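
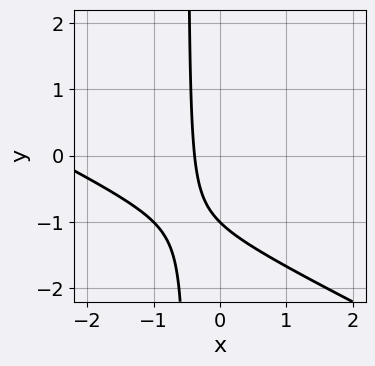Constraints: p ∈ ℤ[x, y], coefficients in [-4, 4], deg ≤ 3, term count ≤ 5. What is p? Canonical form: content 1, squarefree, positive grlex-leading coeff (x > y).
x^2 + 2*x*y + 3*x + y + 1

deg p = 2. No degree-1 curve has this shape.
From the visible intercepts: one y-axis crossing is at y = -1.
Together with the visible shape, these determine p as stated.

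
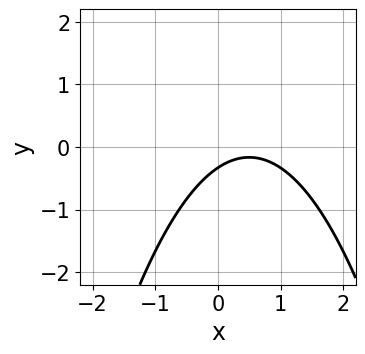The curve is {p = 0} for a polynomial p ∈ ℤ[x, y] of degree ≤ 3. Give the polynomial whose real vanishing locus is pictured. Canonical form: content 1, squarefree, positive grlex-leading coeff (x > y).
(a) The degree is 2 — a generic line meets the curve in up to 2 points.
(b) From the axis intercepts and sections: it misses every integer gridline on the x-axis.
(c) Assembling these constraints gives the stated polynomial.

2*x^2 - 2*x + 3*y + 1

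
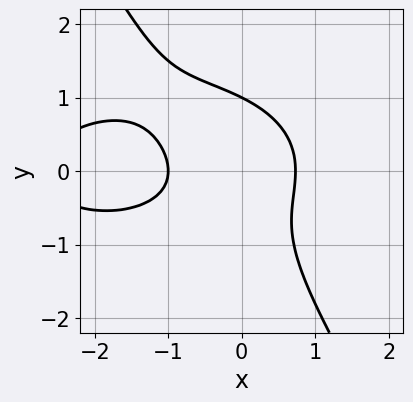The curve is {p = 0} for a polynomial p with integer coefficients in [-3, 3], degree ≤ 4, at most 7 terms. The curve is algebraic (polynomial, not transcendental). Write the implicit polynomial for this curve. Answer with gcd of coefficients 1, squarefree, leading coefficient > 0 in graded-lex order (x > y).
x^3 + 3*x*y^2 + 2*y^3 + 3*x^2 - 2

1. deg p = 3. A generic line meets the curve in up to 3 points.
2. Against the integer gridlines: one y-axis crossing is at y = 1; one x-axis crossing is at x = -1.
3. These observations pin down the coefficients.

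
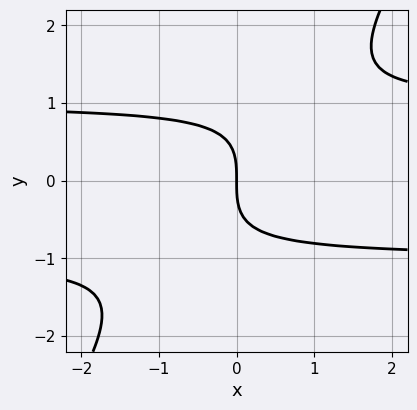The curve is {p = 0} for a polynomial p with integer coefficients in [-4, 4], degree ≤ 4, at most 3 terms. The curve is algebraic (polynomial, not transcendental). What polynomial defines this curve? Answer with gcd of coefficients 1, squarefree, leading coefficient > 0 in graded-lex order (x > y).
3*x*y^2 - 2*y^3 - 3*x

(a) The degree is 3 — no degree-2 curve has this shape.
(b) Observable constraints: one x-axis crossing is at x = 0; it meets the y-axis at y = 0 (among the integer gridlines).
(c) Fitting integer coefficients to these (and the overall shape) gives p.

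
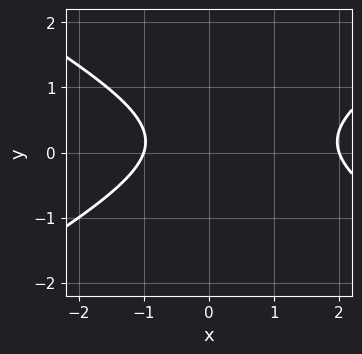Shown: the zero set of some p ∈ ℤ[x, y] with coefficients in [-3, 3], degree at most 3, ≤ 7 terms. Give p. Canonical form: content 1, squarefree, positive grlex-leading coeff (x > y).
x^2 - 3*y^2 - x + y - 2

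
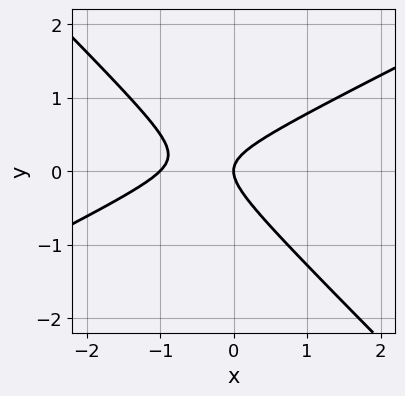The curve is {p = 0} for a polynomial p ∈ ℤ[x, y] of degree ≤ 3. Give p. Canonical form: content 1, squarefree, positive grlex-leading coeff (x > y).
x^2 - x*y - 2*y^2 + x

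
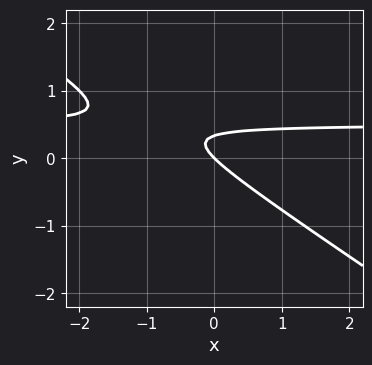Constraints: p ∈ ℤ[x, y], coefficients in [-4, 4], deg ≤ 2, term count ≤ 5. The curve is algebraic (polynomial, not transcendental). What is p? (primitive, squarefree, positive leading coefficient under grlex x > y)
deg p = 2.
Against the integer gridlines: it meets the y-axis at y = 0 (among the integer gridlines); one x-axis crossing is at x = 0.
Solving for integer coefficients yields p as stated.

2*x*y + 3*y^2 - x - y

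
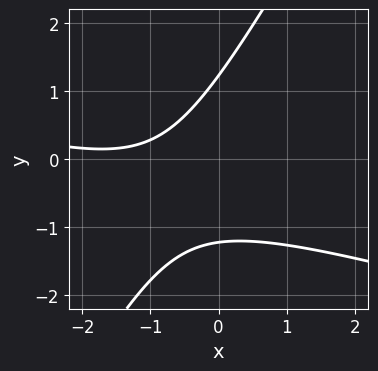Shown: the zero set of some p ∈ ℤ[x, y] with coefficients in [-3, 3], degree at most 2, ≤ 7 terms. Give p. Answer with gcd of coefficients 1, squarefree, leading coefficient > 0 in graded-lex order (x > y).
Degree: no degree-1 curve has this shape, so deg p = 2.
From the axis intercepts and sections: no x-intercept at any integer in the box.
Putting this together gives p.

x^2 + 3*x*y - 2*y^2 + 3*x + 3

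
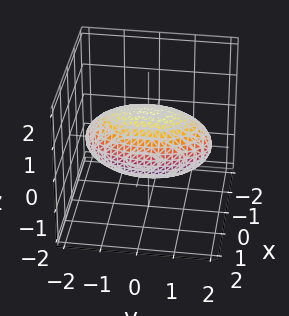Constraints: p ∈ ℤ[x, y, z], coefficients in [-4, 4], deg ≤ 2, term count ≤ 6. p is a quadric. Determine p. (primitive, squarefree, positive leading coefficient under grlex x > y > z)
3*x^2 + y^2 + 3*z^2 - 3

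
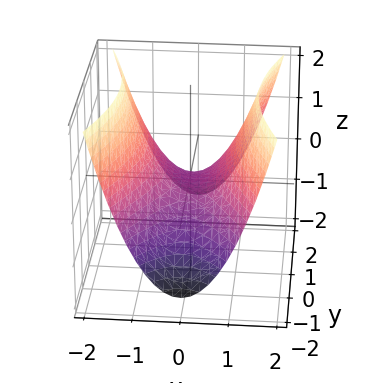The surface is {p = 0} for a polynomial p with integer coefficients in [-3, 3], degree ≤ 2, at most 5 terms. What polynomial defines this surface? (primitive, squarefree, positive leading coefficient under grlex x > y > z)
Degree: a hyperbolic paraboloid; a quadric, so deg p = 2.
Symmetries: the y ↦ −y reflection is a symmetry, so y appears only in even powers; mirror symmetry x ↦ −x ⇒ only even powers of x.
From the visible intercepts: it meets the x-axis at x = 0 (among the integer gridlines); it crosses the y-axis at the gridline y = 0; one z-axis crossing is at z = 0.
These observations pin down the coefficients.

3*x^2 - y^2 - 3*z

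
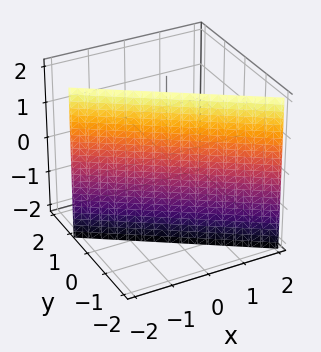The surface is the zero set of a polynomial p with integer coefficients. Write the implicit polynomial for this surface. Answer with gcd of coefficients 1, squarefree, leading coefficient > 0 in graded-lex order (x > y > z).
(a) deg p = 1.
(b) Against the integer gridlines: it misses every integer gridline on the z-axis; one x-axis crossing is at x = -1.
(c) These observations pin down the coefficients.

2*x + 3*y + 2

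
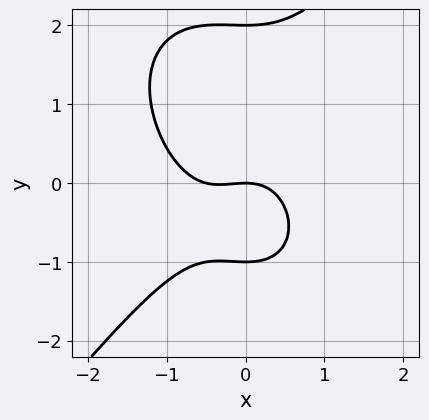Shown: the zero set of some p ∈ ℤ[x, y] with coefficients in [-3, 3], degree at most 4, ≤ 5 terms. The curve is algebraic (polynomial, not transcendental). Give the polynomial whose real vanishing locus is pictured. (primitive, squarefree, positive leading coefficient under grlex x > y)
2*x^3 - y^3 + x^2 + y^2 + 2*y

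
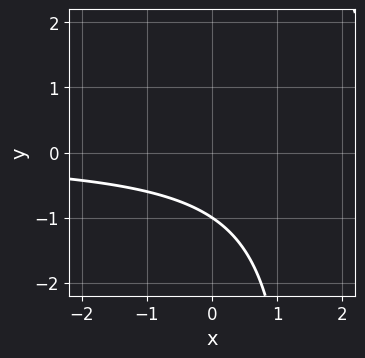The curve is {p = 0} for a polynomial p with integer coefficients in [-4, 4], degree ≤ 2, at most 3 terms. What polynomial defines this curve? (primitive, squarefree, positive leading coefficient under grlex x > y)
2*x*y - 3*y - 3

The degree is 2 — the shape is more complex than any degree-1 curve.
From the visible intercepts: it meets the y-axis at y = -1 (among the integer gridlines); the curve avoids every integer x-axis point in the box.
Solving for integer coefficients yields p as stated.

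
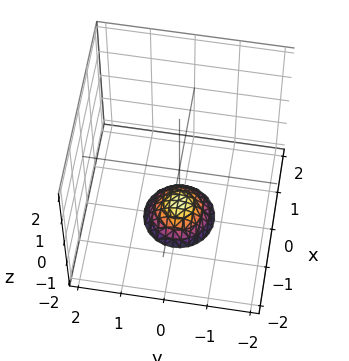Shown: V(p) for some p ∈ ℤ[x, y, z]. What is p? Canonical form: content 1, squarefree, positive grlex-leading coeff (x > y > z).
Degree: a generic line meets the surface in up to 2 points, so deg p = 2.
Symmetries: rotational symmetry about the z-axis ⇒ p depends on x, y only through x² + y².
Against the integer gridlines: it misses every integer gridline on the y-axis; no x-intercept at any integer in the box; a circular section at z = -2 has radius between 0 and 1.
Together with the visible shape, these determine p as stated.

2*x^2 + 2*y^2 + 2*z + 3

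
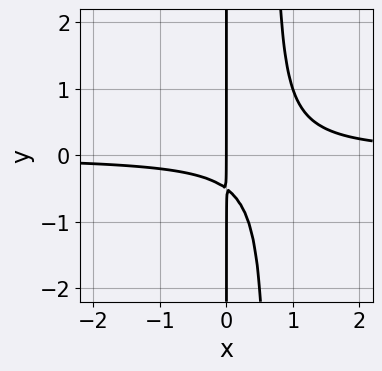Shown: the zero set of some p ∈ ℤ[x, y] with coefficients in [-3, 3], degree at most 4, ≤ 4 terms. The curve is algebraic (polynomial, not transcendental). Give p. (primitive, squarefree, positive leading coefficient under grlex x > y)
3*x^2*y - 2*x*y - x

(a) The degree is 3 — the shape is more complex than any degree-2 curve.
(b) Observable constraints: it meets the x-axis at x = 0 (among the integer gridlines); every point of the y-axis in the box is on the curve.
(c) These observations pin down the coefficients.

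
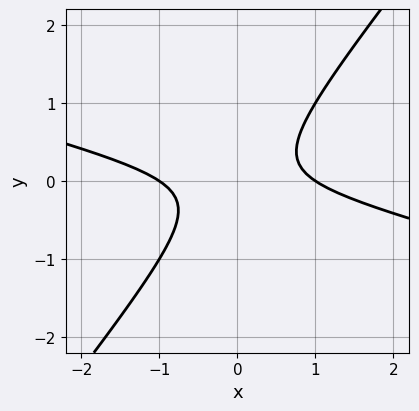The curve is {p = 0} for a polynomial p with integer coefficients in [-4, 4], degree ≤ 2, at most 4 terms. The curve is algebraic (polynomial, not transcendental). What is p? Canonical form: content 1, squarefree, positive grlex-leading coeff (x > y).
x^2 + 3*x*y - 3*y^2 - 1

1. Degree: no degree-1 curve has this shape, so deg p = 2.
2. Against the integer gridlines: the x-axis gridline crossings are at x ∈ {-1, 1}; no y-intercept at any integer in the box.
3. Solving for integer coefficients yields p as stated.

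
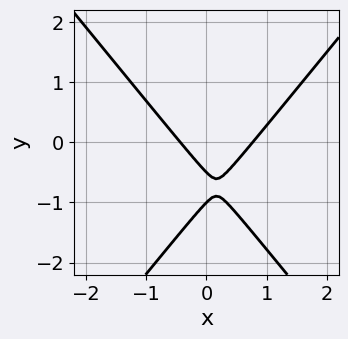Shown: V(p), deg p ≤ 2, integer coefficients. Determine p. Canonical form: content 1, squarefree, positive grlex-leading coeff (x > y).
3*x^2 - 2*y^2 - x - 3*y - 1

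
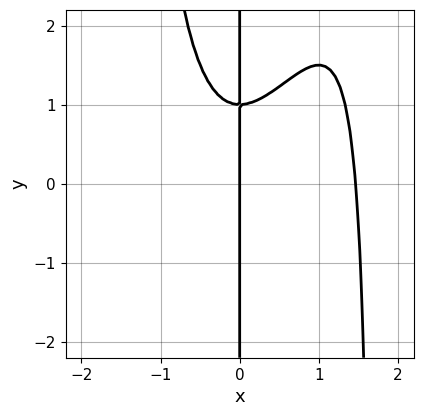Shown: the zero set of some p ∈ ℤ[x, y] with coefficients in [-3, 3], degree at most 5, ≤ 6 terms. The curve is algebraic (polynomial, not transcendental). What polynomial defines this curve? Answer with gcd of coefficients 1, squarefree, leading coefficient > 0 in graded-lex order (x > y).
3*x^4 - x^3*y - 3*x^3 + 3*x*y - 3*x

The degree is 4 — no degree-3 curve has this shape.
Reading off the gridlines: it meets the x-axis at x = 0 (among the integer gridlines); the visible y-axis segment lies entirely on the curve.
Solving for integer coefficients yields p as stated.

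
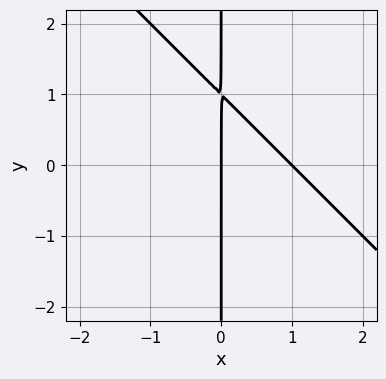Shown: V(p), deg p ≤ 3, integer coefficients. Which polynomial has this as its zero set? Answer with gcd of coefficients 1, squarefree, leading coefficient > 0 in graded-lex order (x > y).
1. deg p = 2. The shape is more complex than any degree-1 curve.
2. Against the integer gridlines: the visible y-axis segment lies entirely on the curve; the x-axis gridline crossings are at x ∈ {0, 1}.
3. Assembling these constraints gives the stated polynomial.

x^2 + x*y - x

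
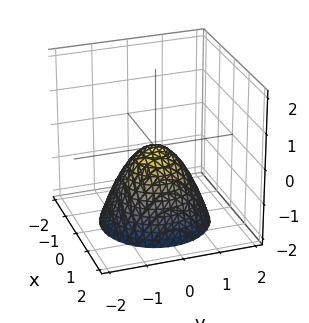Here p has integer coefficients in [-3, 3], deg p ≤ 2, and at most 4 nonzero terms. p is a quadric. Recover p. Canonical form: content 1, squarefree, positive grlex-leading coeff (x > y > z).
x^2 + y^2 + z

First, deg p = 2.
Then, symmetries: the z-axis is an axis of rotation, so x and y enter only as x² + y².
Next, against the integer gridlines: a circular section at z = -2 has radius between 1 and 2; it meets the z-axis at z = 0 (among the integer gridlines); it meets the x-axis at x = 0 (among the integer gridlines).
Finally, fitting integer coefficients to these (and the overall shape) gives p.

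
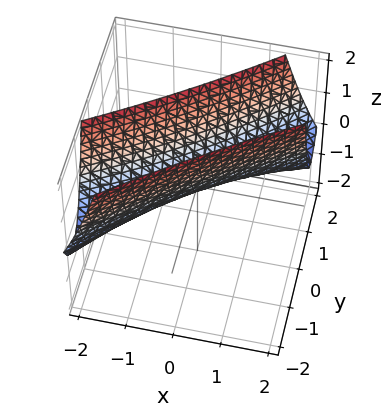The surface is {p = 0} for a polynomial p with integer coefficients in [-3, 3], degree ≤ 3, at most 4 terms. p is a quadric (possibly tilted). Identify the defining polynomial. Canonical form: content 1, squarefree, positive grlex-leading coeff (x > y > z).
x^2 - 3*x*y + 2*y^2 - z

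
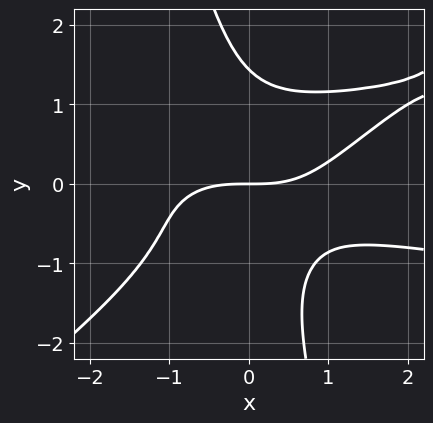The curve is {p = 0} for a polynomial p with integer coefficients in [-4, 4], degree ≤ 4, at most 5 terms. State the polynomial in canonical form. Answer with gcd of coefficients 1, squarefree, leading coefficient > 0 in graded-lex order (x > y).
3*x^2*y^2 - 3*x*y^3 - y^4 - x^3 + 3*y

(a) deg p = 4. The shape is more complex than any degree-3 curve.
(b) From the visible intercepts: one y-axis crossing is at y = 0; one x-axis crossing is at x = 0.
(c) The integer polynomial consistent with all of this is the stated p.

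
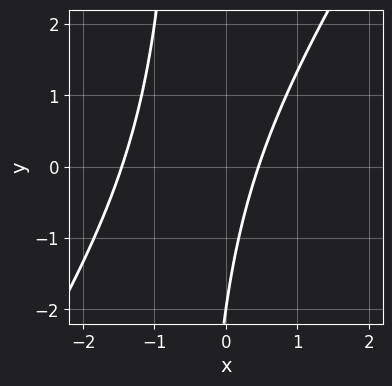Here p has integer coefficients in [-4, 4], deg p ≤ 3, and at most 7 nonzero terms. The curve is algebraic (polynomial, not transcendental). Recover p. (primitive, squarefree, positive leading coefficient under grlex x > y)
3*x^2 - 2*x*y + 3*x - y - 2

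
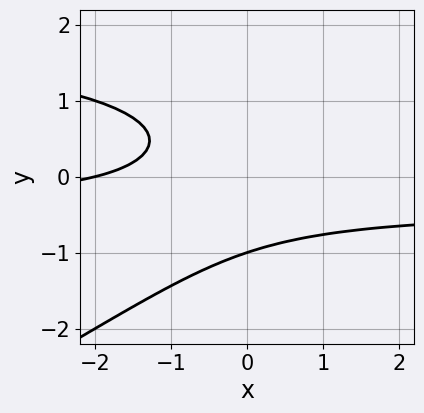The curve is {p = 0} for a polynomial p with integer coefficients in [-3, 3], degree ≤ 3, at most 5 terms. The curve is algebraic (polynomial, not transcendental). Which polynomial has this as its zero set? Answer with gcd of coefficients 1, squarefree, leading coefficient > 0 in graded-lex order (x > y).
The degree is 3 — no degree-2 curve has this shape.
Observable constraints: it meets the y-axis at y = -1 (among the integer gridlines); one x-axis crossing is at x = -2.
Fitting integer coefficients to these (and the overall shape) gives p.

x*y^2 - 2*y^3 - 2*x*y - x - 2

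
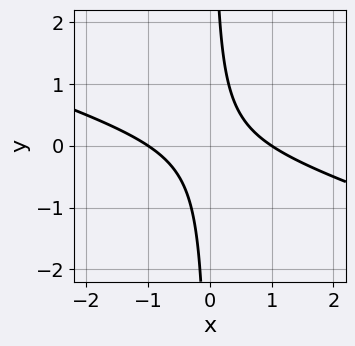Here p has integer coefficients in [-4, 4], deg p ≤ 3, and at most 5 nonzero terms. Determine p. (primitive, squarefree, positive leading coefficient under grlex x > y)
First, deg p = 2. The shape is more complex than any degree-1 curve.
Then, from the axis intercepts and sections: the x-axis gridline crossings are at x ∈ {-1, 1}; no y-intercept at any integer in the box.
Finally, solving for integer coefficients yields p as stated.

x^2 + 3*x*y - 1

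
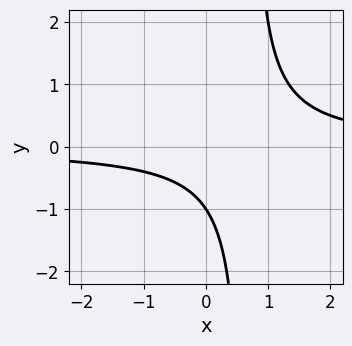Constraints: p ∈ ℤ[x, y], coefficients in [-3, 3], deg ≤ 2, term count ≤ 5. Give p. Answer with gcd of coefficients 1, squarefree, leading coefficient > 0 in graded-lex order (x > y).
Degree: a generic line meets the curve in up to 2 points, so deg p = 2.
Checking where it meets the axes: the curve avoids every integer x-axis point in the box; it meets the y-axis at y = -1 (among the integer gridlines).
Together with the visible shape, these determine p as stated.

3*x*y - 2*y - 2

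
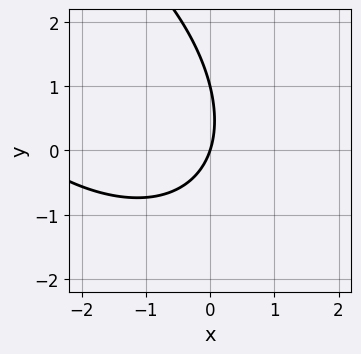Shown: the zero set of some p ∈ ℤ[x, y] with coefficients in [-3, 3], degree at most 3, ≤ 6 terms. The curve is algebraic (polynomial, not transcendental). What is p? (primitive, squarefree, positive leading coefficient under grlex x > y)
x^2 + x*y + y^2 + 3*x - y

1. The degree is 2 — the shape is more complex than any degree-1 curve.
2. From the visible intercepts: one x-axis crossing is at x = 0; the y-axis gridline crossings are at y ∈ {0, 1}.
3. These observations pin down the coefficients.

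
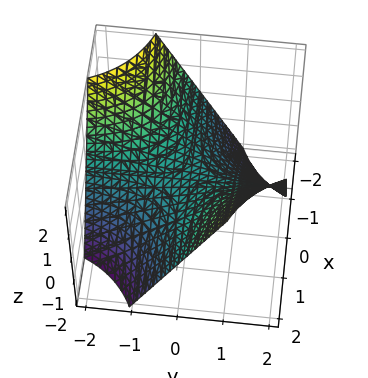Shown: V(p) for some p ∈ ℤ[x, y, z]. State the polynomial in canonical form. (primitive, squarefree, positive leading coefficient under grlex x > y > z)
x*y - z

(a) The degree is 2 — a saddle surface; a quadric.
(b) Reading off the gridlines: it meets the z-axis at z = 0 (among the integer gridlines); every point of the y-axis in the box is on the surface.
(c) Solving for integer coefficients yields p as stated. Check: (-2, 0, 0) on the x-axis lies on the surface, and p(-2, 0, 0) = 0. ✓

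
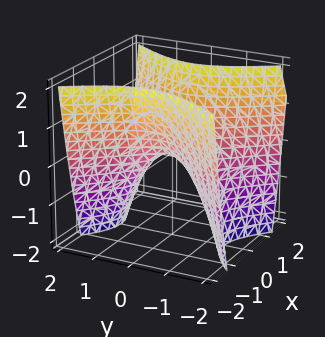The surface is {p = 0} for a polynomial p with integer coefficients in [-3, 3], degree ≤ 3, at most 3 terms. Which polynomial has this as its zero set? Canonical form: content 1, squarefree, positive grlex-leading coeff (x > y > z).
1. deg p = 2. A saddle surface; a quadric.
2. Symmetries: the y ↦ −y reflection is a symmetry, so y appears only in even powers; it's symmetric under x → −x, forcing even powers of x.
3. From the visible intercepts: one x-axis crossing is at x = 0; it crosses the z-axis at the gridline z = 0; one y-axis crossing is at y = 0.
4. Assembling these constraints gives the stated polynomial.

3*x^2 - 2*y^2 - 2*z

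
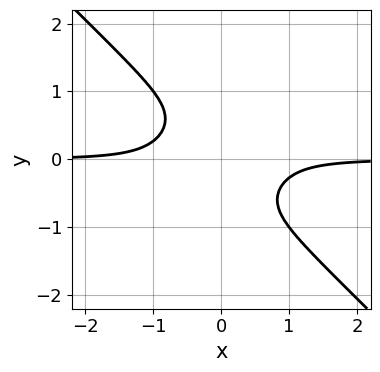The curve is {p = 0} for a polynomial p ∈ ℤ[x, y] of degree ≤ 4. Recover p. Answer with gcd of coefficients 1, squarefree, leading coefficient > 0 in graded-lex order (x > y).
3*x^3*y + x^2*y^2 + 2*y^4 + x*y + 1

The degree is 4 — no degree-3 curve has this shape.
Observable constraints: the curve avoids every integer x-axis point in the box; the curve avoids every integer y-axis point in the box.
The integer polynomial consistent with all of this is the stated p.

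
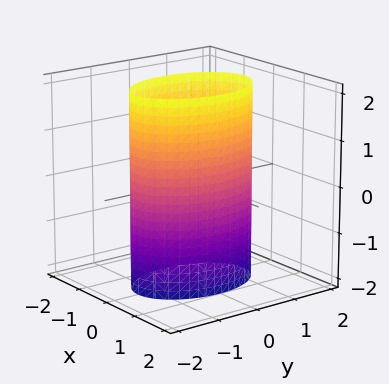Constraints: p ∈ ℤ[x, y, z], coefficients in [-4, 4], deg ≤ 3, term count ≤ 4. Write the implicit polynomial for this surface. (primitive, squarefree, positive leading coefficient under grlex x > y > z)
2*x^2 + y^2 - 2

First, deg p = 2. A cylinder; a quadric.
Then, symmetries: the z ↦ −z reflection is a symmetry, so z appears only in even powers; mirror symmetry y ↦ −y ⇒ only even powers of y; the x ↦ −x reflection is a symmetry, so x appears only in even powers.
Next, reading off the gridlines: the x-axis gridline crossings are at x ∈ {-1, 1}; it misses every integer gridline on the z-axis.
Finally, together with the visible shape, these determine p as stated.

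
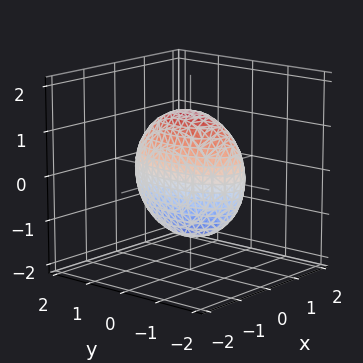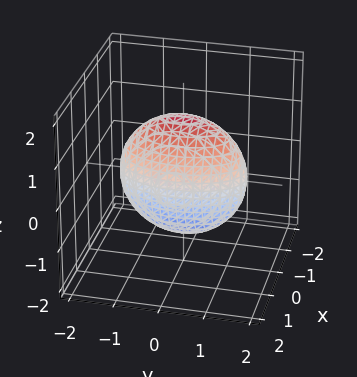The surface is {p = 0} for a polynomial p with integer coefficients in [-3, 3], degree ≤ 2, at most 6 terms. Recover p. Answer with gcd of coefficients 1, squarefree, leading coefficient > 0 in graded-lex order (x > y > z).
3*x^2 + y^2 + z^2 - 2

1. The degree is 2 — bounded and convex; a quadric.
2. Symmetries: mirror symmetry z ↦ −z ⇒ only even powers of z; the y ↦ −y reflection is a symmetry, so y appears only in even powers; mirror symmetry x ↦ −x ⇒ only even powers of x.
3. These observations pin down the coefficients.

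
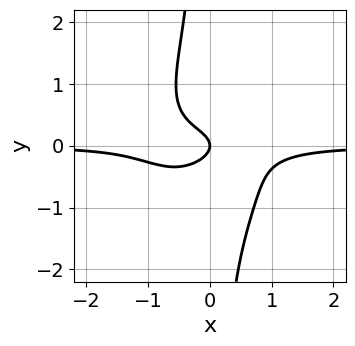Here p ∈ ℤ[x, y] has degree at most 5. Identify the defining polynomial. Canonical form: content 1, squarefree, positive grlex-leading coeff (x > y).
(a) deg p = 4. A generic line meets the curve in up to 4 points.
(b) Observable constraints: it crosses the x-axis at the gridline x = 0; one y-axis crossing is at y = 0.
(c) Assembling these constraints gives the stated polynomial.

3*x^3*y - x^2*y^2 + 3*x*y^3 + 3*y^2 + x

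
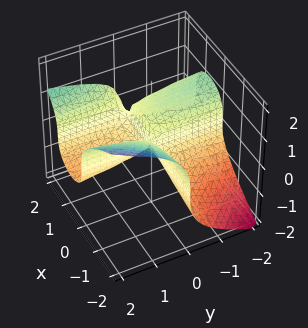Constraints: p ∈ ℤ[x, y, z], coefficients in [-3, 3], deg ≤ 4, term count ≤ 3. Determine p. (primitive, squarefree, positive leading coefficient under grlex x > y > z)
First, the degree is 3 — no degree-2 surface has this shape.
Next, against the integer gridlines: the visible y-axis segment lies entirely on the surface; the visible x-axis segment lies entirely on the surface.
Finally, the integer polynomial consistent with all of this is the stated p.

2*x^2*y - 3*z^3 - 3*x*y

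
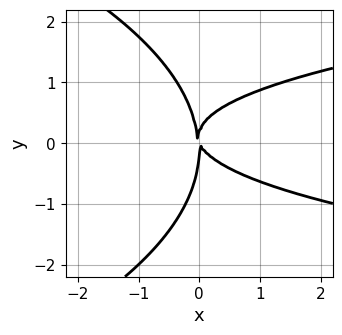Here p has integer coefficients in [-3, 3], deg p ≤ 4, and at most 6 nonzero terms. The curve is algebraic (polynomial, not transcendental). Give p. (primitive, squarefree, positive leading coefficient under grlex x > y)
y^4 + 3*x*y^2 - 2*x^2 - x*y

deg p = 4.
Observable constraints: it meets the y-axis at y = 0 (among the integer gridlines); it crosses the x-axis at the gridline x = 0.
Together with the visible shape, these determine p as stated.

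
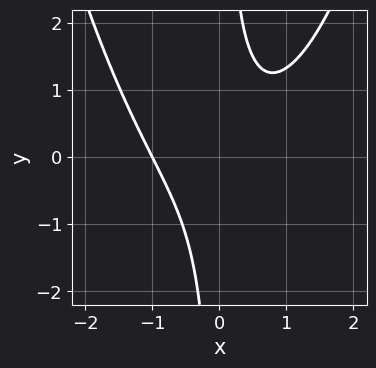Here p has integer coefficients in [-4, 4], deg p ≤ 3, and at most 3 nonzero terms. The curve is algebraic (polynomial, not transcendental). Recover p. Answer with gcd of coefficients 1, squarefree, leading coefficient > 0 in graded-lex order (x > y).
Degree: the shape is more complex than any degree-2 curve, so deg p = 3.
Against the integer gridlines: it misses every integer gridline on the y-axis; one x-axis crossing is at x = -1.
The integer polynomial consistent with all of this is the stated p.

2*x^3 - 3*x*y + 2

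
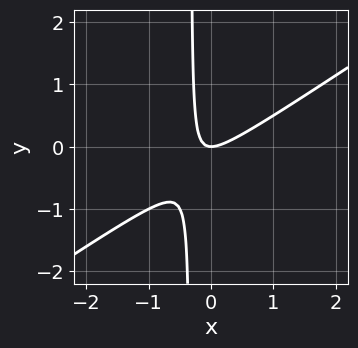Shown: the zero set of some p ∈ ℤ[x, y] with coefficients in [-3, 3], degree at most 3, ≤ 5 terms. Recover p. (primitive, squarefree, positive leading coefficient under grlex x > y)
1. Degree: the shape is more complex than any degree-1 curve, so deg p = 2.
2. Observable constraints: it crosses the y-axis at the gridline y = 0; it meets the x-axis at x = 0 (among the integer gridlines).
3. Assembling these constraints gives the stated polynomial.

2*x^2 - 3*x*y - y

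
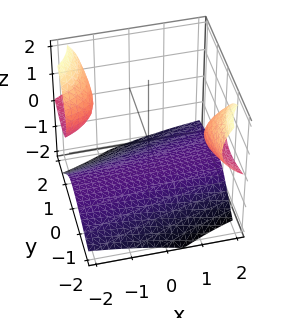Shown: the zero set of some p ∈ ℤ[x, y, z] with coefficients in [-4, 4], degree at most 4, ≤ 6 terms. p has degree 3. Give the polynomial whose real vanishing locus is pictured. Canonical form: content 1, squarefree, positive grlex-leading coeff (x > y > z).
3*x*y*z + 2*z^3 + 3*x*y + 3*y^2 + 3

1. The picture has 3 separate pieces. They look like related sheets of one shape, so recover p as a whole.
2. Degree: the shape is more complex than any degree-2 surface, so deg p = 3.
3. Against the integer gridlines: no y-intercept at any integer in the box; it misses every integer gridline on the x-axis.
4. Assembling these constraints gives the stated polynomial.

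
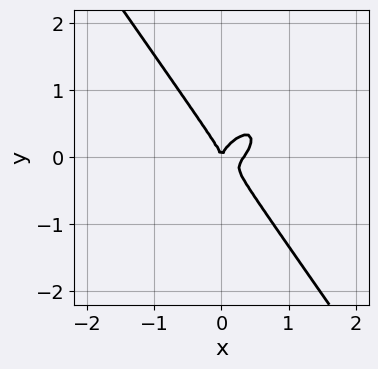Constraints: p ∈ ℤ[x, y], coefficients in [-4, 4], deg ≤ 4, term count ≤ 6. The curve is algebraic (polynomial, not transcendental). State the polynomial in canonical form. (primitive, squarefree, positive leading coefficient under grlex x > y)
1. deg p = 3. A generic line meets the curve in up to 3 points.
2. From the axis intercepts and sections: one y-axis crossing is at y = 0; it crosses the x-axis at the gridline x = 0.
3. Assembling these constraints gives the stated polynomial.

3*x^3 - 2*x^2*y + 2*y^3 - x^2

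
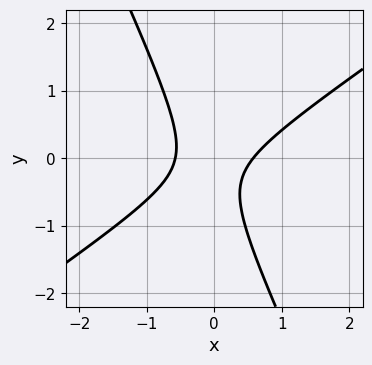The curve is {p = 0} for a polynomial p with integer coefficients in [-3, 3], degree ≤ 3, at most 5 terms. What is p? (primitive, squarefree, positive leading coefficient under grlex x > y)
3*x^2 - 3*x*y - 2*y^2 - y - 1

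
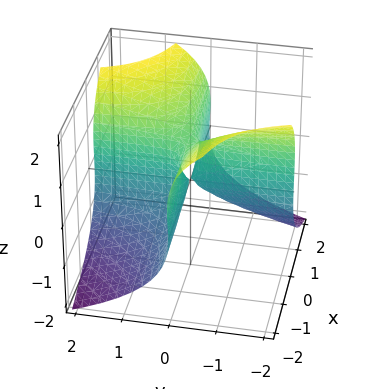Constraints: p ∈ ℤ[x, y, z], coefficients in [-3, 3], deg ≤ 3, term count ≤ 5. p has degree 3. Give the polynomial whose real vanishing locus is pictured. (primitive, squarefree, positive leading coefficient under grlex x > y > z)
z^3 - 3*x*y - z^2

First, degree: the shape is more complex than any degree-2 surface, so deg p = 3.
Next, from the axis intercepts and sections: the visible y-axis segment lies entirely on the surface; every point of the x-axis in the box is on the surface.
Finally, the integer polynomial consistent with all of this is the stated p. Check: (0, 0, 1) on the z-axis lies on the surface, and p(0, 0, 1) = 0. ✓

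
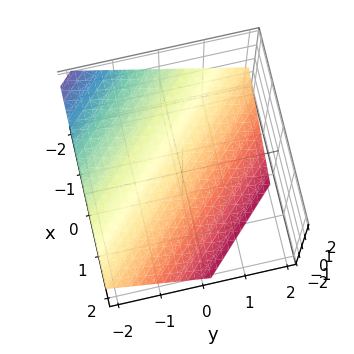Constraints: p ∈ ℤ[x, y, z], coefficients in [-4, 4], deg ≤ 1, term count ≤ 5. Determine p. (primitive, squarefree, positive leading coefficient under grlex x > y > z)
Degree: every cross-section is a straight line — this is a plane, so deg p = 1.
Observable constraints: one x-axis crossing is at x = -1; one y-axis crossing is at y = -1.
These observations pin down the coefficients.

2*x + 2*y + 3*z + 2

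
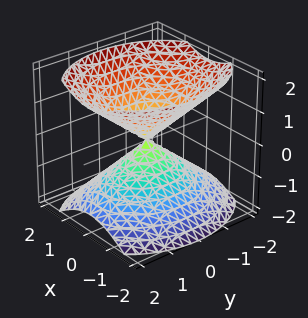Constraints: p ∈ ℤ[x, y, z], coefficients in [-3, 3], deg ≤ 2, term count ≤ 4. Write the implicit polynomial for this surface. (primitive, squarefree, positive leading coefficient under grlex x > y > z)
3*x^2 + 2*y^2 - 3*z^2

1. I count 2 distinct pieces. They look like related sheets of one shape, so recover p as a whole.
2. The degree is 2 — a double cone through the origin; a quadric.
3. Symmetries: it's symmetric under x → −x, forcing even powers of x; the z ↦ −z reflection is a symmetry, so z appears only in even powers; mirror symmetry y ↦ −y ⇒ only even powers of y.
4. From the visible intercepts: it crosses the x-axis at the gridline x = 0; one y-axis crossing is at y = 0.
5. Solving for integer coefficients yields p as stated.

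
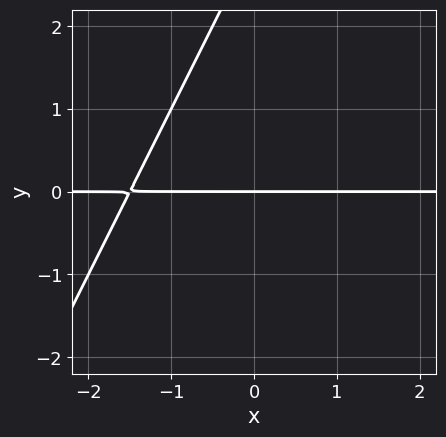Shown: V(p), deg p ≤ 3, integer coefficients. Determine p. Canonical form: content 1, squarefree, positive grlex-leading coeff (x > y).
2*x*y - y^2 + 3*y

(a) The degree is 2 — a generic line meets the curve in up to 2 points.
(b) Observable constraints: the visible x-axis segment lies entirely on the curve; one y-axis crossing is at y = 0.
(c) Assembling these constraints gives the stated polynomial.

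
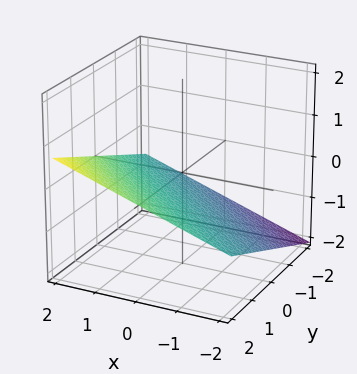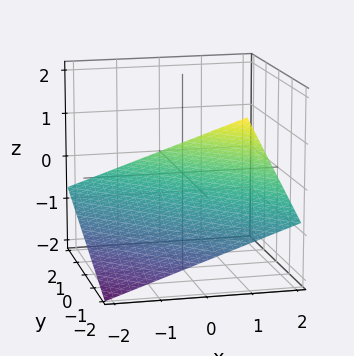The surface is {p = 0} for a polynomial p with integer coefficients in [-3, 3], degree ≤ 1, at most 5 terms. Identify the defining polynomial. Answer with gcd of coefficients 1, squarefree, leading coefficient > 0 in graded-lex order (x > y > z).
x + y - 3*z - 2

First, degree: every cross-section is a straight line — this is a plane, so deg p = 1.
Next, from the visible intercepts: one x-axis crossing is at x = 2; it meets the y-axis at y = 2 (among the integer gridlines).
Finally, together with the visible shape, these determine p as stated.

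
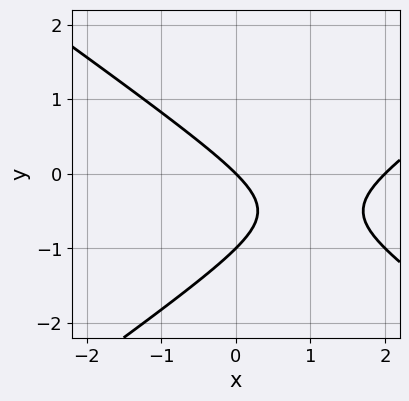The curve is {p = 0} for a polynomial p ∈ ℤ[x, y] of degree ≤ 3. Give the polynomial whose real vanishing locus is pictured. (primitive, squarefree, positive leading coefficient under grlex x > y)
x^2 - 2*y^2 - 2*x - 2*y

1. Degree: a generic line meets the curve in up to 2 points, so deg p = 2.
2. Checking where it meets the axes: among the integer gridlines, it crosses the y-axis at y ∈ {-1, 0}; among the integer gridlines, it crosses the x-axis at x ∈ {0, 2}.
3. Solving for integer coefficients yields p as stated.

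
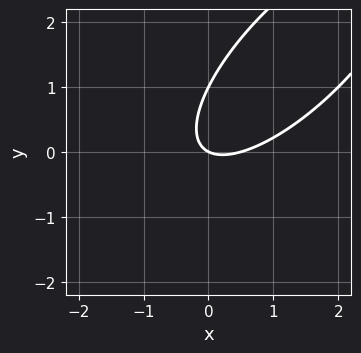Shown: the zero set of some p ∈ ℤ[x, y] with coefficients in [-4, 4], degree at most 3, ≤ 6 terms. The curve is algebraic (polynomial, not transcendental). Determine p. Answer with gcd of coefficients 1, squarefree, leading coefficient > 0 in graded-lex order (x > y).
(a) Degree: the shape is more complex than any degree-1 curve, so deg p = 2.
(b) From the visible intercepts: it crosses the x-axis at the gridline x = 0; the y-axis gridline crossings are at y ∈ {0, 1}.
(c) The integer polynomial consistent with all of this is the stated p.

2*x^2 - 3*x*y + 2*y^2 - x - 2*y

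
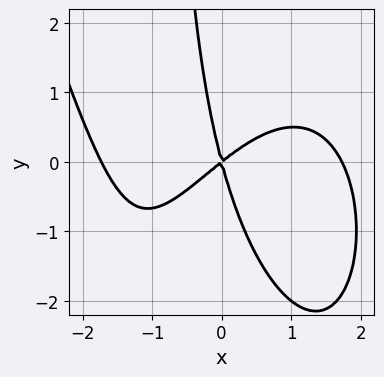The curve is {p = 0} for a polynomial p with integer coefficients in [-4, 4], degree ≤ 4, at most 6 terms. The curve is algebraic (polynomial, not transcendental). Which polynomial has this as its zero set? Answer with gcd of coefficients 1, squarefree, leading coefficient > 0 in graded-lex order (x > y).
x^4 + x*y^2 - 3*x^2 + 3*x*y + y^2

1. Degree: no degree-3 curve has this shape, so deg p = 4.
2. Checking where it meets the axes: it crosses the x-axis at the gridline x = 0; it crosses the y-axis at the gridline y = 0.
3. Together with the visible shape, these determine p as stated.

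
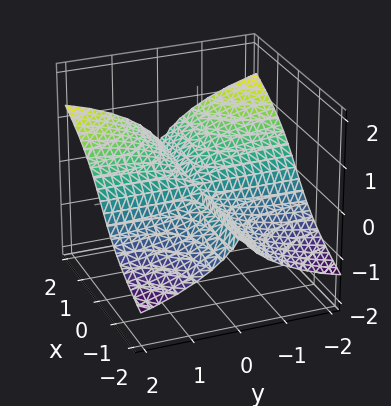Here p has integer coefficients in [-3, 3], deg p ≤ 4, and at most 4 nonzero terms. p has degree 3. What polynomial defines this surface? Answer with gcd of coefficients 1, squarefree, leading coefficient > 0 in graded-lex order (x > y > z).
(a) deg p = 3. No degree-2 surface has this shape.
(b) From the axis intercepts and sections: every point of the x-axis in the box is on the surface; every point of the y-axis in the box is on the surface; it crosses the z-axis at the gridline z = 0.
(c) Together with the visible shape, these determine p as stated.

2*x*y^2 - 2*y^2*z - 3*z^3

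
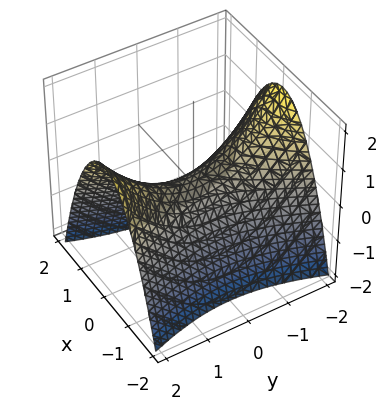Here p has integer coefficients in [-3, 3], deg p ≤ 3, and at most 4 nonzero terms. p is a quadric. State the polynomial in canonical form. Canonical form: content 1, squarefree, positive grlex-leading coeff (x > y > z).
(a) The degree is 2 — a saddle surface; a quadric.
(b) Symmetries: mirror symmetry x ↦ −x ⇒ only even powers of x; mirror symmetry y ↦ −y ⇒ only even powers of y.
(c) Checking where it meets the axes: one y-axis crossing is at y = 0; one x-axis crossing is at x = 0.
(d) These observations pin down the coefficients.

3*x^2 - y^2 + 3*z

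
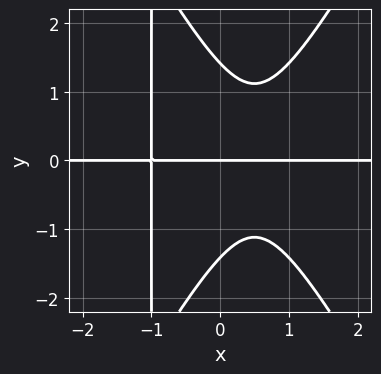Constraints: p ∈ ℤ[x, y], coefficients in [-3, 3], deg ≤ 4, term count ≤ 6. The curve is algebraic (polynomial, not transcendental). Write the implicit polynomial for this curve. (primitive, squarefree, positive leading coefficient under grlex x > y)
deg p = 4.
From the axis intercepts and sections: every point of the x-axis in the box is on the curve; it crosses the y-axis at the gridline y = 0.
Assembling these constraints gives the stated polynomial.

3*x^3*y - x*y^3 - y^3 - x*y + 2*y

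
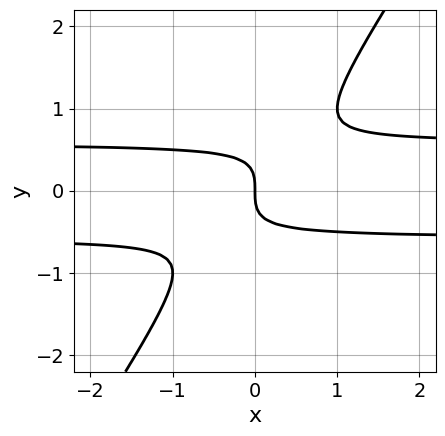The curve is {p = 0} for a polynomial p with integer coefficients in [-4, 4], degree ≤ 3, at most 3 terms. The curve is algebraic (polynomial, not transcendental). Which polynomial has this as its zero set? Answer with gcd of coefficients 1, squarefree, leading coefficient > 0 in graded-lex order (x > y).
1. Degree: the shape is more complex than any degree-2 curve, so deg p = 3.
2. Against the integer gridlines: it meets the x-axis at x = 0 (among the integer gridlines); it crosses the y-axis at the gridline y = 0.
3. Putting this together gives p.

3*x*y^2 - 2*y^3 - x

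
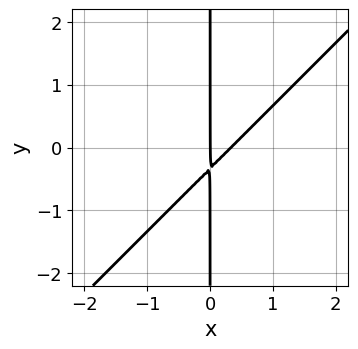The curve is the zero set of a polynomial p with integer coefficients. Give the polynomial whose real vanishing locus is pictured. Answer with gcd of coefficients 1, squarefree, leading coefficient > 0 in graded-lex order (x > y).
3*x^2 - 3*x*y - x

First, the degree is 2 — the shape is more complex than any degree-1 curve.
Then, against the integer gridlines: one x-axis crossing is at x = 0; every point of the y-axis in the box is on the curve.
Finally, putting this together gives p.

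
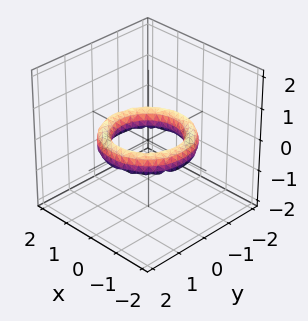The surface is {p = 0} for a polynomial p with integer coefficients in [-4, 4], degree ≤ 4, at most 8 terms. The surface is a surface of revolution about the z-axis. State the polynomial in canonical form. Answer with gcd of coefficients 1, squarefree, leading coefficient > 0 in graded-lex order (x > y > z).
x^4 + 2*x^2*y^2 + y^4 - 3*x^2 - 3*y^2 + 2*z^2 + 2

(a) Degree: a generic line meets the surface in up to 4 points, so deg p = 4.
(b) Symmetry: the z-axis is an axis of rotation, so x and y enter only as x² + y².
(c) From the axis intercepts and sections: among the integer gridlines, it crosses the x-axis at x ∈ {-1, 1}; the surface avoids every integer z-axis point in the box.
(d) The integer polynomial consistent with all of this is the stated p. Check: (0, -1, 0) on the y-axis lies on the surface, and p(0, -1, 0) = 0. ✓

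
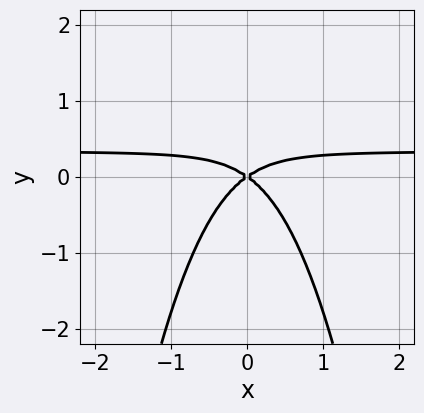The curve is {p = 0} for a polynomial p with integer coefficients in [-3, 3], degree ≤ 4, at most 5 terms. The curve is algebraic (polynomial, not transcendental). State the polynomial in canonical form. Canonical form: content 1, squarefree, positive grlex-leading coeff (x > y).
3*x^2*y - x^2 + 2*y^2

1. deg p = 3. No degree-2 curve has this shape.
2. Symmetries: it's symmetric under x → −x, forcing even powers of x.
3. Reading off the gridlines: it crosses the y-axis at the gridline y = 0; it meets the x-axis at x = 0 (among the integer gridlines).
4. Together with the visible shape, these determine p as stated.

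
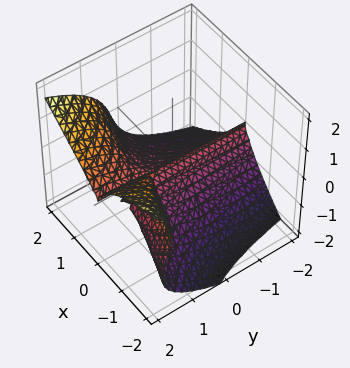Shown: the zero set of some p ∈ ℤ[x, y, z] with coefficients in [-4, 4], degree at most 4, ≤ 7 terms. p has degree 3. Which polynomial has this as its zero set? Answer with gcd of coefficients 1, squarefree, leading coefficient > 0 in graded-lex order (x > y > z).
x^3 + 3*x^2*y - 3*z^3 - 3*x^2 - 2*x*z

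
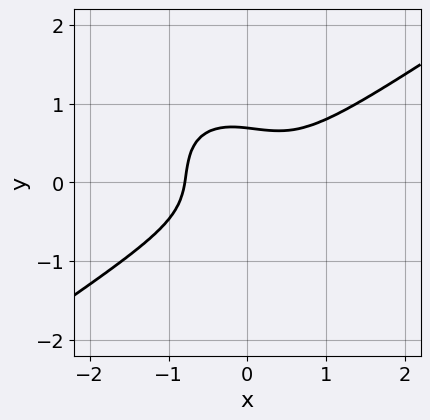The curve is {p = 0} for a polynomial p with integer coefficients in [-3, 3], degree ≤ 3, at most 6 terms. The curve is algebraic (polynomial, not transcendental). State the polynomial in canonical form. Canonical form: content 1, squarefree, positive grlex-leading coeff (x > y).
2*x^3 - x^2*y - x*y^2 - 3*y^3 + 1

(a) The degree is 3 — a generic line meets the curve in up to 3 points.
(b) Matching integer coefficients to the picture gives p.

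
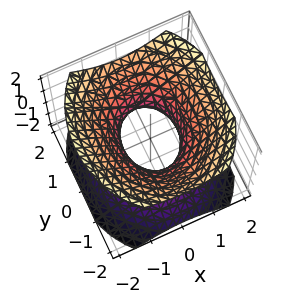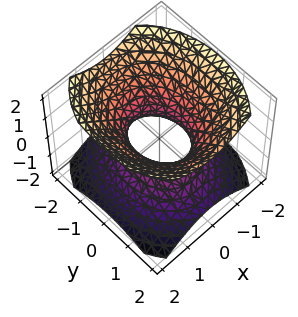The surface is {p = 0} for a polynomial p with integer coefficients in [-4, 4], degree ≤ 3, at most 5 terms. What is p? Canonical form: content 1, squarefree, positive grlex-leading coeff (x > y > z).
First, deg p = 2.
Then, symmetries: the z ↦ −z reflection is a symmetry, so z appears only in even powers; the x ↦ −x reflection is a symmetry, so x appears only in even powers; it's symmetric under y → −y, forcing even powers of y.
Then, from the axis intercepts and sections: the y-axis gridline crossings are at y ∈ {-1, 1}; the surface avoids every integer z-axis point in the box.
Finally, assembling these constraints gives the stated polynomial.

3*x^2 + 2*y^2 - 3*z^2 - 2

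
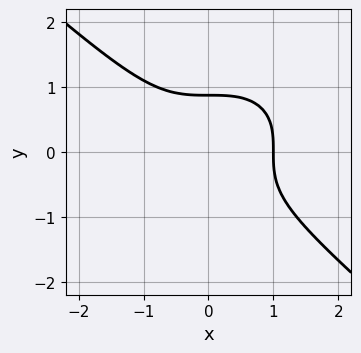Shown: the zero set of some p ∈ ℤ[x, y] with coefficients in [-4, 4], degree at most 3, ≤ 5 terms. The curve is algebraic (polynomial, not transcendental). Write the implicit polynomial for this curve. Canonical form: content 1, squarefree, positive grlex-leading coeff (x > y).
1. Degree: no degree-2 curve has this shape, so deg p = 3.
2. From the axis intercepts and sections: one x-axis crossing is at x = 1.
3. Fitting integer coefficients to these (and the overall shape) gives p.

2*x^3 + 3*y^3 - 2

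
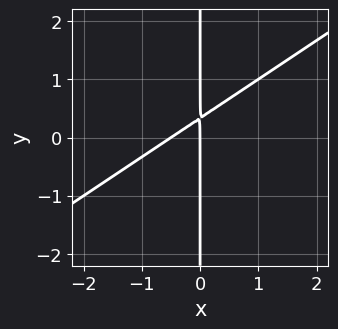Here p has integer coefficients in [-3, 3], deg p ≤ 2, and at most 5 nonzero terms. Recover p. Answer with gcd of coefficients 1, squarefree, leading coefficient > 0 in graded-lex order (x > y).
2*x^2 - 3*x*y + x

deg p = 2. No degree-1 curve has this shape.
Against the integer gridlines: every point of the y-axis in the box is on the curve; one x-axis crossing is at x = 0.
Together with the visible shape, these determine p as stated.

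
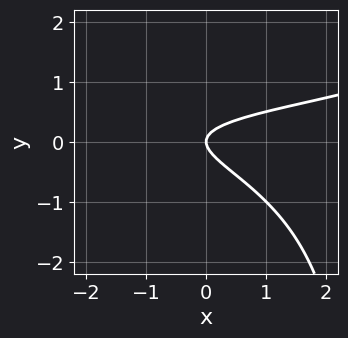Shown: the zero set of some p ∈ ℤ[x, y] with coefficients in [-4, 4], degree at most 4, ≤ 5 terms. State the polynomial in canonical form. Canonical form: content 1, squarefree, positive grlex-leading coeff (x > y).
1. deg p = 3. No degree-2 curve has this shape.
2. Observable constraints: it meets the x-axis at x = 0 (among the integer gridlines); one y-axis crossing is at y = 0.
3. Together with the visible shape, these determine p as stated.

x*y^2 - x*y - 3*y^2 + x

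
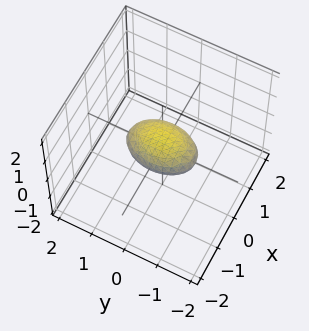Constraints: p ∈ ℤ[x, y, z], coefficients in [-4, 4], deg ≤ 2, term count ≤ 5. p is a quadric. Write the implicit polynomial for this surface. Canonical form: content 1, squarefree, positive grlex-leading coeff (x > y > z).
2*x^2 + y^2 + 3*z^2 - 1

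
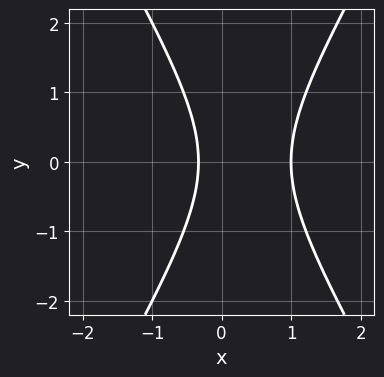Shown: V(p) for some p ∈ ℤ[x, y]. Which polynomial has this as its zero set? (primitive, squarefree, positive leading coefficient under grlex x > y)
3*x^2 - y^2 - 2*x - 1

1. The degree is 2 — a generic line meets the curve in up to 2 points.
2. Symmetries: mirror symmetry y ↦ −y ⇒ only even powers of y.
3. From the visible intercepts: it meets the x-axis at x = 1 (among the integer gridlines); the curve avoids every integer y-axis point in the box.
4. These observations pin down the coefficients.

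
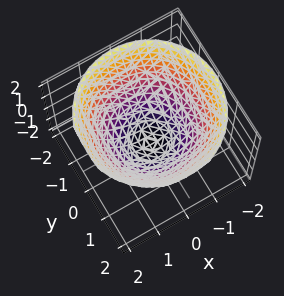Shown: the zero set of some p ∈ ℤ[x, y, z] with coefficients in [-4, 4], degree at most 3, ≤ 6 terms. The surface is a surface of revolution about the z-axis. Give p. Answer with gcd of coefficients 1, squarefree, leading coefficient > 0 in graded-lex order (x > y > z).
(a) Degree: the shape is more complex than any degree-1 surface, so deg p = 2.
(b) Symmetry: the surface is invariant under rotation about z: p = q(x² + y², z).
(c) From the visible intercepts: a circular section at z = 0 has radius between 1 and 2; it meets the z-axis at z = -1 (among the integer gridlines).
(d) Fitting integer coefficients to these (and the overall shape) gives p.

2*x^2 + 2*y^2 - 3*z - 3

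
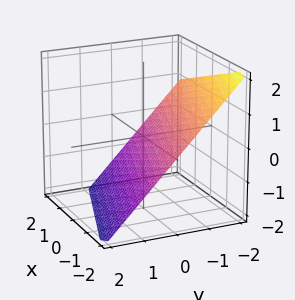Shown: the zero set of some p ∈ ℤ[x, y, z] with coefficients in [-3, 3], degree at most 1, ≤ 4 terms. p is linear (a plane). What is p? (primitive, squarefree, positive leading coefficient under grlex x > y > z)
(a) The degree is 1 — every cross-section is a straight line — this is a plane.
(b) Against the integer gridlines: it crosses the x-axis at the gridline x = -2.
(c) These observations pin down the coefficients.

x + 3*y + 3*z + 2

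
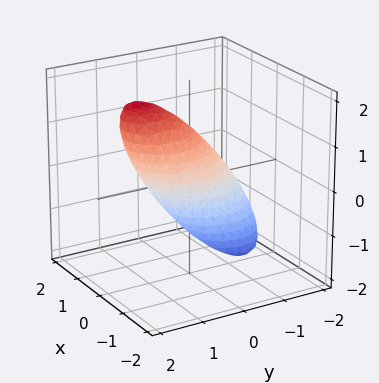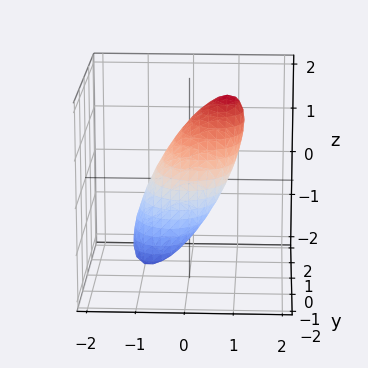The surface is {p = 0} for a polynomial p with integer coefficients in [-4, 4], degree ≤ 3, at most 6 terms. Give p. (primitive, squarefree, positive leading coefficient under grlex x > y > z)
deg p = 2. No degree-1 surface has this shape.
From the visible intercepts: the z-axis gridline crossings are at z ∈ {-1, 1}; among the integer gridlines, it crosses the y-axis at y ∈ {-1, 1}.
These observations pin down the coefficients.

3*x^2 - 3*x*z + 2*y^2 - 2*y*z + 2*z^2 - 2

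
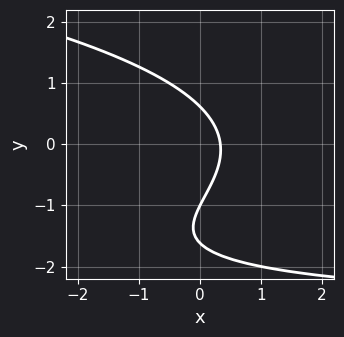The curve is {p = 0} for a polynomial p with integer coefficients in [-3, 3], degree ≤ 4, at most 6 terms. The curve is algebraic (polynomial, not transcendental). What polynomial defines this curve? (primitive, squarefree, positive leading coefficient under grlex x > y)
y^3 + x*y + 2*y^2 + 3*x - 1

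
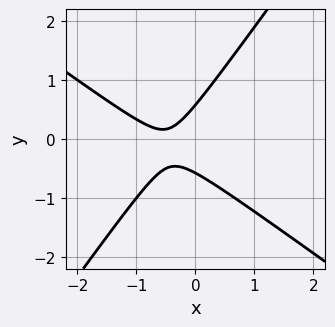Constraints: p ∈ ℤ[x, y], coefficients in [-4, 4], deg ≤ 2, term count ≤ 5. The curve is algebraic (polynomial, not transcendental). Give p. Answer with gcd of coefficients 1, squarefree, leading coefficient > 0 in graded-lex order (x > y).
Degree: no degree-1 curve has this shape, so deg p = 2.
Observable constraints: no x-intercept at any integer in the box.
The integer polynomial consistent with all of this is the stated p.

3*x^2 + 2*x*y - 3*y^2 + 3*x + 1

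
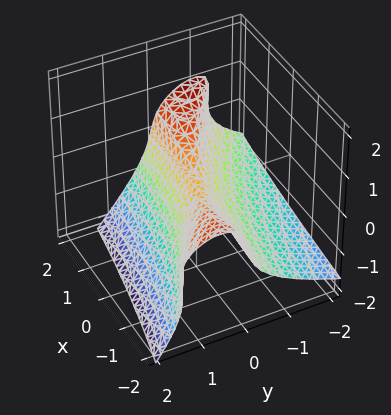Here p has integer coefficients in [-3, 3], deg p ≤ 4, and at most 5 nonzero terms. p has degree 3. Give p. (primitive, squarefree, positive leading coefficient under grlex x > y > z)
1. deg p = 3. No degree-2 surface has this shape.
2. From the visible intercepts: it meets the z-axis at z = 0 (among the integer gridlines); the visible x-axis segment lies entirely on the surface.
3. Putting this together gives p.

2*y*z^2 + 2*z^3 + 2*x*y + 3*y^2 + z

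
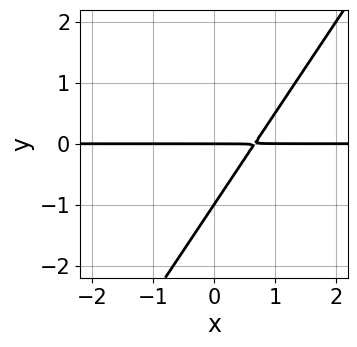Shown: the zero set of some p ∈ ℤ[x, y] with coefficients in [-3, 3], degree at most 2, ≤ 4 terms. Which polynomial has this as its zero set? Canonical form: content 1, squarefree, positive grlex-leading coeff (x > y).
First, the degree is 2 — no degree-1 curve has this shape.
Next, from the axis intercepts and sections: among the integer gridlines, it crosses the y-axis at y ∈ {-1, 0}; the visible x-axis segment lies entirely on the curve.
Finally, matching integer coefficients to the picture gives p.

3*x*y - 2*y^2 - 2*y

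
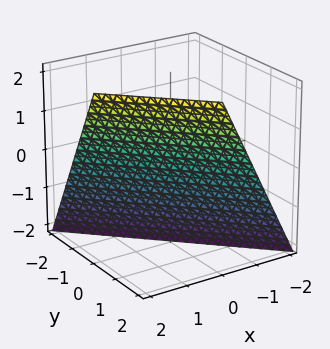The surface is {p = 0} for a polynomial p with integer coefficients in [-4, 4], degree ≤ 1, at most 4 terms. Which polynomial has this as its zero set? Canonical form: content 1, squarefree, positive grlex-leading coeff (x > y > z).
2*x + 2*y - z - 2

The degree is 1 — the surface is flat (a plane).
From the axis intercepts and sections: it crosses the y-axis at the gridline y = 1; one x-axis crossing is at x = 1; one z-axis crossing is at z = -2.
The integer polynomial consistent with all of this is the stated p.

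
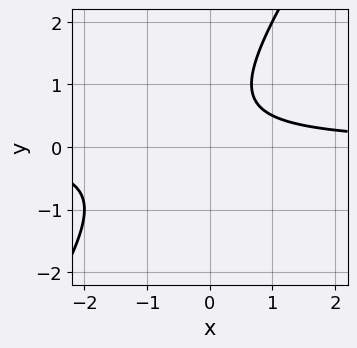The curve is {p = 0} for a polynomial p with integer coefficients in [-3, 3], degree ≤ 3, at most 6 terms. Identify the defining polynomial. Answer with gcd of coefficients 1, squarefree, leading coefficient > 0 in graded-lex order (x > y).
3*x*y - 2*y^2 + 2*y - 2

First, degree: a generic line meets the curve in up to 2 points, so deg p = 2.
Then, from the axis intercepts and sections: the curve avoids every integer y-axis point in the box; it misses every integer gridline on the x-axis.
Finally, these observations pin down the coefficients.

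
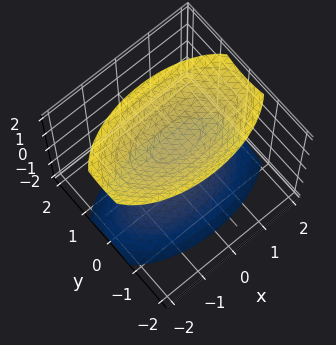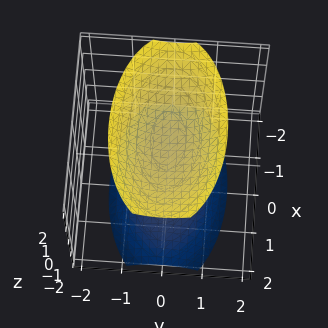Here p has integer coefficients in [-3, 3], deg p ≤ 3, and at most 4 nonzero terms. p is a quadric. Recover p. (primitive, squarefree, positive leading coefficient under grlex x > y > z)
I count 2 distinct pieces. Treating them together as one polynomial.
Degree: two sheets facing apart; a quadric, so deg p = 2.
Symmetries: it's symmetric under z → −z, forcing even powers of z; it's symmetric under y → −y, forcing even powers of y; the x ↦ −x reflection is a symmetry, so x appears only in even powers.
From the axis intercepts and sections: the surface avoids every integer y-axis point in the box; the surface avoids every integer x-axis point in the box.
Solving for integer coefficients yields p as stated.

x^2 + 3*y^2 - 2*z^2 + 3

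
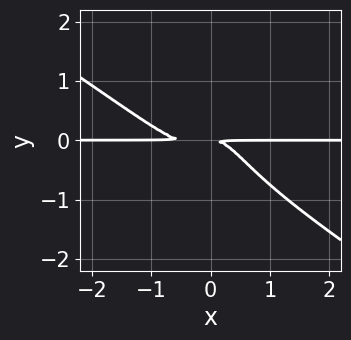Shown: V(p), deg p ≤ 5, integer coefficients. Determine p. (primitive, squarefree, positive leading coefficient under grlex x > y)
deg p = 4.
Against the integer gridlines: the visible x-axis segment lies entirely on the curve.
Fitting integer coefficients to these (and the overall shape) gives p.

2*x^3*y + 3*x^2*y^2 + x^2*y + y^2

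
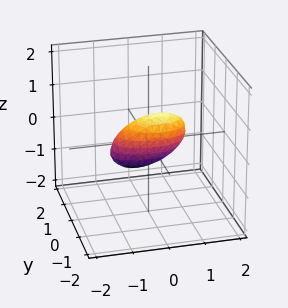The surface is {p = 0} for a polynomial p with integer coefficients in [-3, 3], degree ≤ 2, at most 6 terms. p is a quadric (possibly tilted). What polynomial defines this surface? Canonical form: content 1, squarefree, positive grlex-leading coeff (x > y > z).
First, deg p = 2. No degree-1 surface has this shape.
Next, reading off the gridlines: among the integer gridlines, it crosses the x-axis at x ∈ {-1, 1}.
Finally, fitting integer coefficients to these (and the overall shape) gives p.

x^2 - x*z + 3*y^2 + 2*z^2 - 1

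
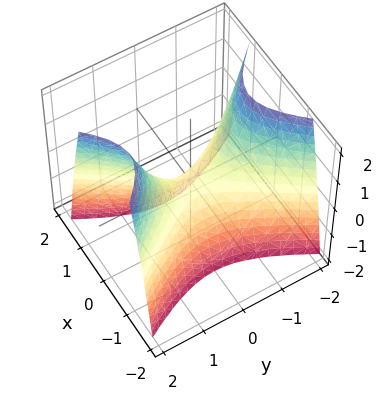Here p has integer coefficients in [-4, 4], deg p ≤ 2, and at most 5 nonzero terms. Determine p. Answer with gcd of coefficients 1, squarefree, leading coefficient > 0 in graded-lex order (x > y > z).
1. deg p = 2.
2. Symmetries: mirror symmetry x ↦ −x ⇒ only even powers of x; it's symmetric under y → −y, forcing even powers of y.
3. Against the integer gridlines: it crosses the z-axis at the gridline z = 0; it meets the y-axis at y = 0 (among the integer gridlines); one x-axis crossing is at x = 0.
4. Putting this together gives p.

2*x^2 - y^2 + z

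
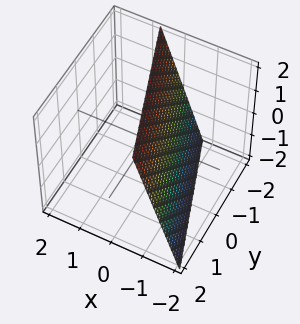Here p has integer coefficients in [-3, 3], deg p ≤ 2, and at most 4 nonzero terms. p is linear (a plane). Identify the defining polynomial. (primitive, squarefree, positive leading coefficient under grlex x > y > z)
1. Degree: the surface is flat (a plane), so deg p = 1.
2. Checking where it meets the axes: one z-axis crossing is at z = 2; it meets the y-axis at y = -2 (among the integer gridlines).
3. Fitting integer coefficients to these (and the overall shape) gives p.

3*x + y - z + 2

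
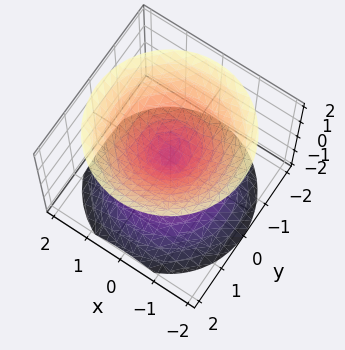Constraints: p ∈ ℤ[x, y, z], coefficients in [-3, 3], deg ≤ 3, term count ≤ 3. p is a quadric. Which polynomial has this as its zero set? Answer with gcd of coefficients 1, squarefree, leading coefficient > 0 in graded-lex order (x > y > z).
x^2 + y^2 - z^2

(a) I count 2 distinct pieces. Treating them together as one polynomial.
(b) Degree: two nappes meeting at a single point; a quadric, so deg p = 2.
(c) Symmetries: rotational symmetry about the z-axis ⇒ p depends on x, y only through x² + y²; the z ↦ −z reflection is a symmetry, so z appears only in even powers.
(d) Against the integer gridlines: one z-axis crossing is at z = 0; it crosses the y-axis at the gridline y = 0; one x-axis crossing is at x = 0.
(e) Fitting integer coefficients to these (and the overall shape) gives p.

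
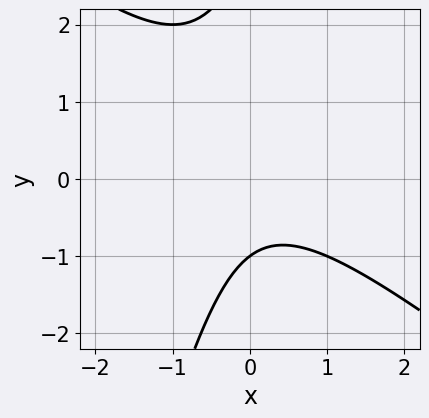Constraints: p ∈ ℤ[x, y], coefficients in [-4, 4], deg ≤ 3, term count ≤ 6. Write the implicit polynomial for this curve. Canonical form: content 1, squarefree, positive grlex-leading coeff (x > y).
3*x^2 + 3*x*y - y^2 + 2*y + 3

(a) Degree: a generic line meets the curve in up to 2 points, so deg p = 2.
(b) From the visible intercepts: the curve avoids every integer x-axis point in the box; one y-axis crossing is at y = -1.
(c) Together with the visible shape, these determine p as stated.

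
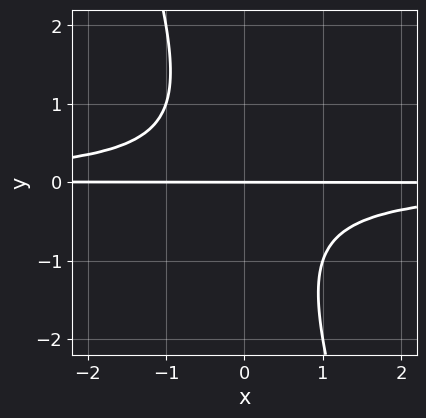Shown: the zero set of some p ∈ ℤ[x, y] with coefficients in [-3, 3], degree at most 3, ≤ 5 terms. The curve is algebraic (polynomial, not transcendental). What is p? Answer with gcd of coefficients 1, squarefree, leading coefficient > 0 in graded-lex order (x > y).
3*x*y^2 + y^3 + 2*y

(a) Degree: the shape is more complex than any degree-2 curve, so deg p = 3.
(b) Checking where it meets the axes: every point of the x-axis in the box is on the curve; it crosses the y-axis at the gridline y = 0.
(c) The integer polynomial consistent with all of this is the stated p.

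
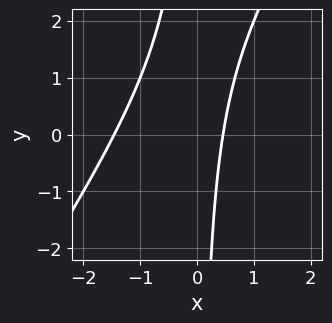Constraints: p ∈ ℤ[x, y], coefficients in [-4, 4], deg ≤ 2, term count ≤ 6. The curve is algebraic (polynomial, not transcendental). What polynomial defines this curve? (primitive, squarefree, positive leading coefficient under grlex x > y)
1. deg p = 2.
2. Reading off the gridlines: no y-intercept at any integer in the box.
3. Together with the visible shape, these determine p as stated.

3*x^2 - 2*x*y + 3*x - 2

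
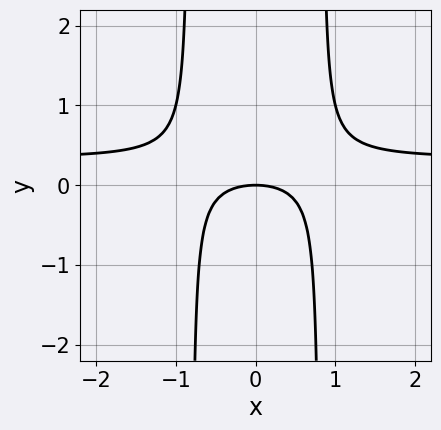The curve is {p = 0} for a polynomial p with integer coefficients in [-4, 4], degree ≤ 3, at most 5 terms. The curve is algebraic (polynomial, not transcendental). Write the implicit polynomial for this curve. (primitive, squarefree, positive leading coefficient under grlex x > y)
1. The degree is 3 — no degree-2 curve has this shape.
2. Symmetries: the x ↦ −x reflection is a symmetry, so x appears only in even powers.
3. From the visible intercepts: one y-axis crossing is at y = 0; one x-axis crossing is at x = 0.
4. Fitting integer coefficients to these (and the overall shape) gives p.

3*x^2*y - x^2 - 2*y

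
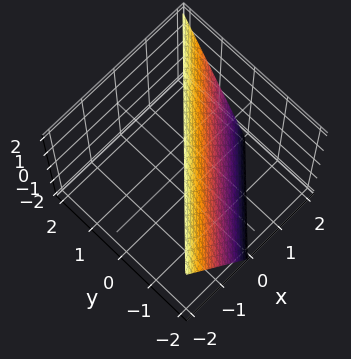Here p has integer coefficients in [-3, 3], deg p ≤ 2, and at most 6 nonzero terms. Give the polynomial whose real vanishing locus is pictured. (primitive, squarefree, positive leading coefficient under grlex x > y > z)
2*x - 2*y + z - 2

1. The degree is 1 — the surface is flat (a plane).
2. Observable constraints: it crosses the x-axis at the gridline x = 1; one y-axis crossing is at y = -1; one z-axis crossing is at z = 2.
3. Putting this together gives p.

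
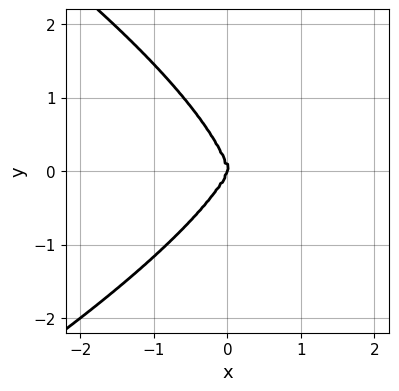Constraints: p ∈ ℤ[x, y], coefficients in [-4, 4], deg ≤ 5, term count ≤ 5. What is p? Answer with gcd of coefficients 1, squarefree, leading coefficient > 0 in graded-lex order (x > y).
(a) Degree: the shape is more complex than any degree-3 curve, so deg p = 4.
(b) Against the integer gridlines: it crosses the x-axis at the gridline x = 0; one y-axis crossing is at y = 0.
(c) Solving for integer coefficients yields p as stated.

y^4 + 3*x^3 - x^2*y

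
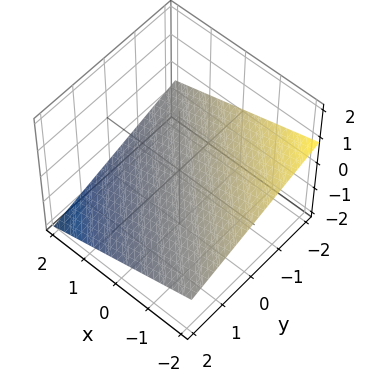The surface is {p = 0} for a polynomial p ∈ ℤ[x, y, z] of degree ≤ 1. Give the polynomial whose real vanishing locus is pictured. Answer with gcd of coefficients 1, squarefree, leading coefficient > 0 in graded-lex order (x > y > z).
x + y + 3*z + 2

deg p = 1.
Observable constraints: one x-axis crossing is at x = -2; it meets the y-axis at y = -2 (among the integer gridlines).
Matching integer coefficients to the picture gives p.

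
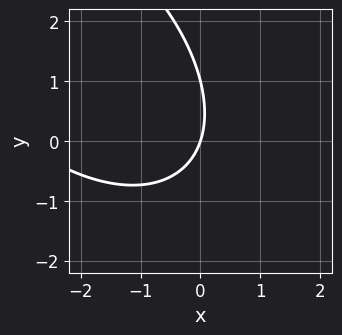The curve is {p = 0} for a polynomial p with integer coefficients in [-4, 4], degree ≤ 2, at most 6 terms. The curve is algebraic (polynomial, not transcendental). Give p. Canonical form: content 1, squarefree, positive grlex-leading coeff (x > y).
x^2 + x*y + y^2 + 3*x - y

1. Degree: no degree-1 curve has this shape, so deg p = 2.
2. Against the integer gridlines: it crosses the x-axis at the gridline x = 0; the y-axis gridline crossings are at y ∈ {0, 1}.
3. Putting this together gives p.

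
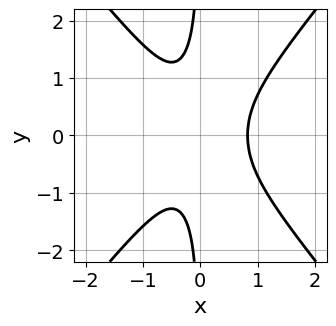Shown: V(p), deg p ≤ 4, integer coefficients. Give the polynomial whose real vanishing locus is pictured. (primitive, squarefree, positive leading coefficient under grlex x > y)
3*x^3 - 2*x*y^2 - x^2 - 1

First, degree: a generic line meets the curve in up to 3 points, so deg p = 3.
Next, symmetries: the y ↦ −y reflection is a symmetry, so y appears only in even powers.
Then, reading off the gridlines: the curve avoids every integer y-axis point in the box.
Finally, these observations pin down the coefficients.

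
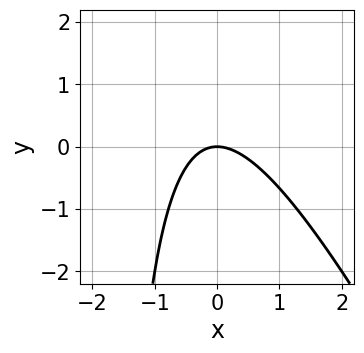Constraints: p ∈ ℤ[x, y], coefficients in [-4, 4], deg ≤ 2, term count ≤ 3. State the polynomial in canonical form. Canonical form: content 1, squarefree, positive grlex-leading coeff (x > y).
2*x^2 + x*y + 2*y

1. Degree: no degree-1 curve has this shape, so deg p = 2.
2. Observable constraints: it crosses the x-axis at the gridline x = 0; it meets the y-axis at y = 0 (among the integer gridlines).
3. Solving for integer coefficients yields p as stated.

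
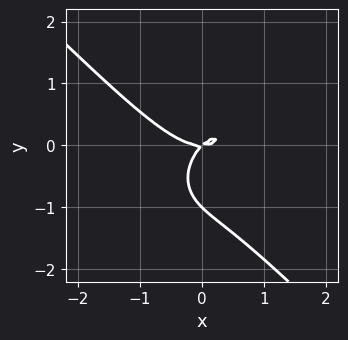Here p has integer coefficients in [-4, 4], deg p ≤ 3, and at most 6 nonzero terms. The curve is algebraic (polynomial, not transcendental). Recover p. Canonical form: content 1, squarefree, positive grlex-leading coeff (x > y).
x^3 + y^3 - x*y + y^2

(a) Degree: no degree-2 curve has this shape, so deg p = 3.
(b) Observable constraints: it crosses the x-axis at the gridline x = 0; the y-axis gridline crossings are at y ∈ {-1, 0}.
(c) The integer polynomial consistent with all of this is the stated p.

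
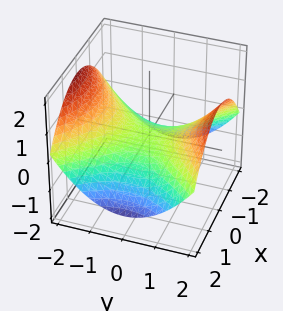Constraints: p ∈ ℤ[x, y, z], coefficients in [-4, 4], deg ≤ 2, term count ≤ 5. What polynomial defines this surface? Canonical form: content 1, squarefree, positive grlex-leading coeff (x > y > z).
1. deg p = 2.
2. Symmetries: the x ↦ −x reflection is a symmetry, so x appears only in even powers; the y ↦ −y reflection is a symmetry, so y appears only in even powers.
3. From the axis intercepts and sections: it meets the x-axis at x = 0 (among the integer gridlines); it crosses the z-axis at the gridline z = 0; one y-axis crossing is at y = 0.
4. Fitting integer coefficients to these (and the overall shape) gives p.

x^2 - y^2 + 3*z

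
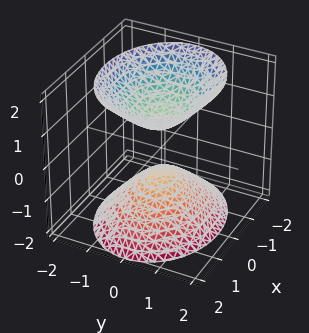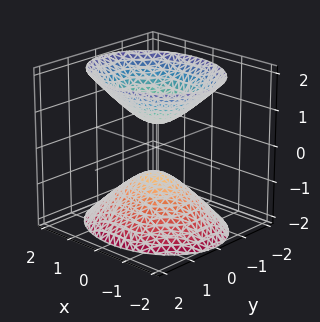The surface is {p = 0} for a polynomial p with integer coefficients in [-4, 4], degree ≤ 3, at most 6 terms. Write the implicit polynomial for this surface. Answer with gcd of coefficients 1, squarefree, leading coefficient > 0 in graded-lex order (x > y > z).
2*x^2 + 3*y^2 - 2*z^2 + 1

1. There are 2 components. They look like related sheets of one shape, so recover p as a whole.
2. deg p = 2. Two sheets facing apart; a quadric.
3. Symmetries: it's symmetric under z → −z, forcing even powers of z; mirror symmetry x ↦ −x ⇒ only even powers of x; the y ↦ −y reflection is a symmetry, so y appears only in even powers.
4. From the visible intercepts: it misses every integer gridline on the y-axis; the surface avoids every integer x-axis point in the box.
5. Matching integer coefficients to the picture gives p.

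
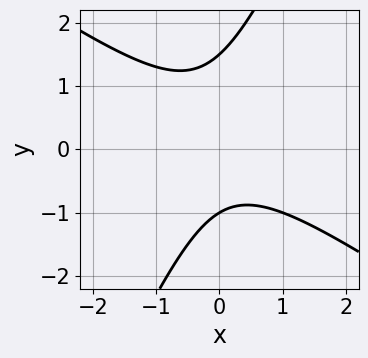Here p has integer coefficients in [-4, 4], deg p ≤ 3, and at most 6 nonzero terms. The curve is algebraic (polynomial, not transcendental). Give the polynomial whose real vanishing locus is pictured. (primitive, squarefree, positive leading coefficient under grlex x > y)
deg p = 2.
Against the integer gridlines: it meets the y-axis at y = -1 (among the integer gridlines); it misses every integer gridline on the x-axis.
Solving for integer coefficients yields p as stated.

3*x^2 + 3*x*y - 2*y^2 + y + 3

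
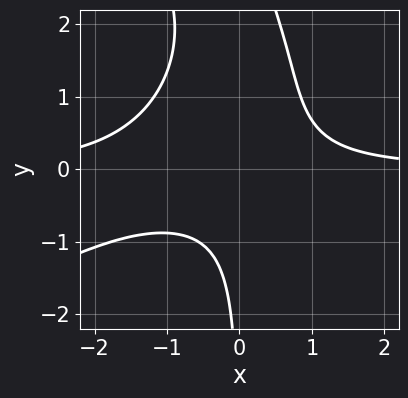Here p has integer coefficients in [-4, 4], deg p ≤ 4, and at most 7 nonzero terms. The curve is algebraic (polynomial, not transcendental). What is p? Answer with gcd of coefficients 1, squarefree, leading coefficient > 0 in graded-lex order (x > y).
x*y^3 + 3*x^2*y - 3*x*y^2 + 3*x*y - 3

First, the degree is 4 — no degree-3 curve has this shape.
Next, checking where it meets the axes: the curve avoids every integer y-axis point in the box; no x-intercept at any integer in the box.
Finally, solving for integer coefficients yields p as stated.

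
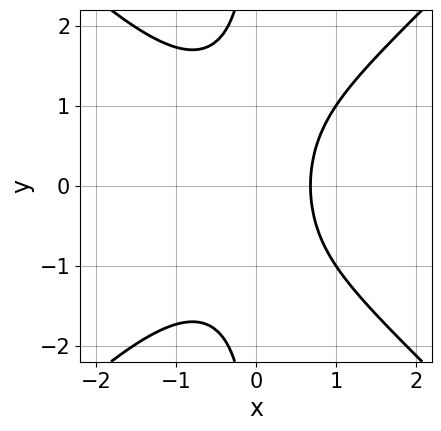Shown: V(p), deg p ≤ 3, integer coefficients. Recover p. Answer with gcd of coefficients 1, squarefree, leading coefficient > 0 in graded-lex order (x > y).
x^3 - x*y^2 + x - 1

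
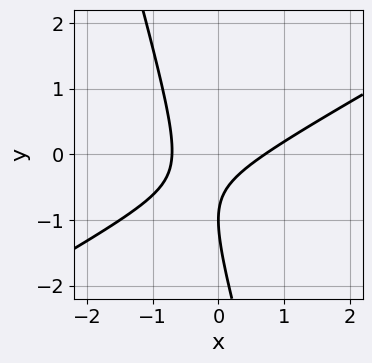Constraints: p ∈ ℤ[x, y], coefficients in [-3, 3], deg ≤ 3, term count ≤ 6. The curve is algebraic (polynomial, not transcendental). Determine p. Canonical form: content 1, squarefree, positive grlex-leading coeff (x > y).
2*x^2 - 3*x*y - y^2 - 2*y - 1

deg p = 2. A generic line meets the curve in up to 2 points.
From the axis intercepts and sections: it crosses the y-axis at the gridline y = -1.
These observations pin down the coefficients.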